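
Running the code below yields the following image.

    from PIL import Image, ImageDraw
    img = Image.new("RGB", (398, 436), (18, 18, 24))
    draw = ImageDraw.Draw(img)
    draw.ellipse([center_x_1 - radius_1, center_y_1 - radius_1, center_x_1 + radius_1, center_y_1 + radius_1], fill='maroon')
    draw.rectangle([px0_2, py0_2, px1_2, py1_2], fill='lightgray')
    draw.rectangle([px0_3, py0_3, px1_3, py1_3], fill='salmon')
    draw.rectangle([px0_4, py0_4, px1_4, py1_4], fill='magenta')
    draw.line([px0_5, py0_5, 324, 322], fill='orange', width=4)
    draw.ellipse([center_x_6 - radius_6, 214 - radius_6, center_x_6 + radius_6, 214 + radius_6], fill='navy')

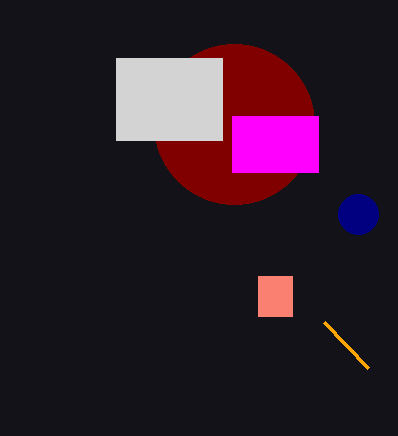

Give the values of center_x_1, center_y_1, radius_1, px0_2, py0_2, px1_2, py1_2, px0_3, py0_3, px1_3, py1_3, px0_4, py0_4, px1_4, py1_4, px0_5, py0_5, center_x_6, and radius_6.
center_x_1 = 234; center_y_1 = 124; radius_1 = 80; px0_2 = 116; py0_2 = 58; px1_2 = 222; py1_2 = 140; px0_3 = 258; py0_3 = 276; px1_3 = 292; py1_3 = 316; px0_4 = 232; py0_4 = 116; px1_4 = 318; py1_4 = 172; px0_5 = 368; py0_5 = 368; center_x_6 = 358; radius_6 = 20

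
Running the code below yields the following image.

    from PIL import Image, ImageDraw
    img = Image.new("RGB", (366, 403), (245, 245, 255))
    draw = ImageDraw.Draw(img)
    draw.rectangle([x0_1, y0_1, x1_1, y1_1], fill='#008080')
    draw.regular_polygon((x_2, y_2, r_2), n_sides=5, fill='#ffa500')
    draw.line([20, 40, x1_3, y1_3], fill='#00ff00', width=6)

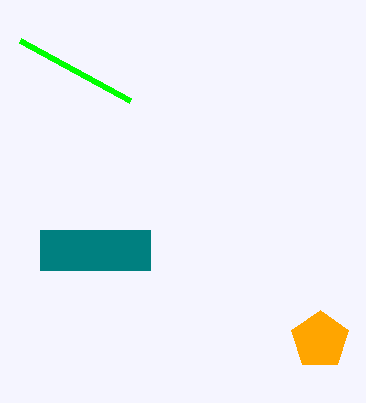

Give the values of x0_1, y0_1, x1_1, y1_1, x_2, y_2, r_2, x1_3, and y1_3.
x0_1 = 40, y0_1 = 230, x1_1 = 150, y1_1 = 270, x_2 = 320, y_2 = 340, r_2 = 30, x1_3 = 130, y1_3 = 100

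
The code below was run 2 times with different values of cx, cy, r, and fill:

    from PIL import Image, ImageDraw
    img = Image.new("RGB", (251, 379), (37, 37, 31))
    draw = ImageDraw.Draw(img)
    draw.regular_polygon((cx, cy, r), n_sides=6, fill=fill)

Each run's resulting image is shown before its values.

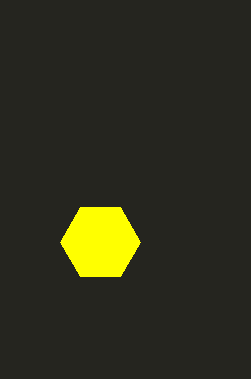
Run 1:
cx = 100
cy = 242
r = 40
fill = 'yellow'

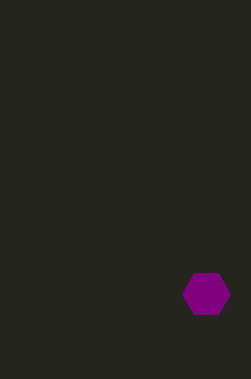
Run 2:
cx = 206, cy = 294, r = 24, fill = 'purple'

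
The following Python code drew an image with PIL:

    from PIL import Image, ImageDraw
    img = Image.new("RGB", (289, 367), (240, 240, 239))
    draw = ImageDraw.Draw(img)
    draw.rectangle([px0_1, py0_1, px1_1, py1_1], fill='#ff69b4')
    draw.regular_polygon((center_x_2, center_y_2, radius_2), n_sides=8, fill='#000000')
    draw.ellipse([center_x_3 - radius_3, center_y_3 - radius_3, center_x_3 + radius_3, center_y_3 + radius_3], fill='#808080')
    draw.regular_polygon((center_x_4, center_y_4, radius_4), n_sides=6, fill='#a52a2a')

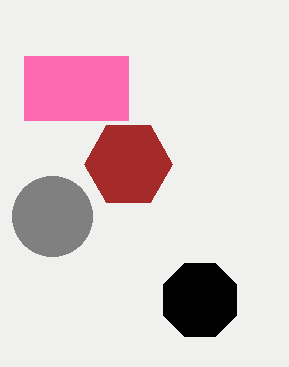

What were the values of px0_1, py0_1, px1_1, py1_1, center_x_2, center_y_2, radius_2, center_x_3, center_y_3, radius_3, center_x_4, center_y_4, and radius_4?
px0_1 = 24, py0_1 = 56, px1_1 = 128, py1_1 = 120, center_x_2 = 200, center_y_2 = 300, radius_2 = 40, center_x_3 = 52, center_y_3 = 216, radius_3 = 40, center_x_4 = 128, center_y_4 = 164, radius_4 = 44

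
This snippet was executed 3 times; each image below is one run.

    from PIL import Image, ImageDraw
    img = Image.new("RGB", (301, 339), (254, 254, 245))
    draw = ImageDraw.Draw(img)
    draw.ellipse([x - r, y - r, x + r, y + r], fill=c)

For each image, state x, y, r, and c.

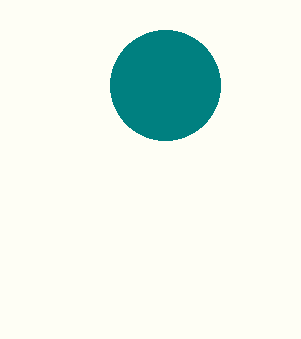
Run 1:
x = 165
y = 85
r = 55
c = 'teal'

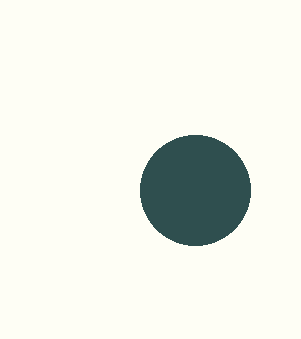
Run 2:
x = 195; y = 190; r = 55; c = 'darkslategray'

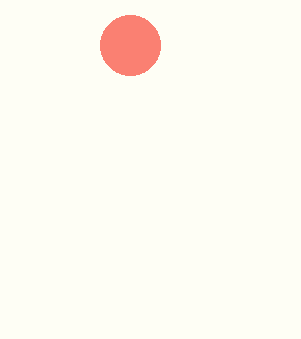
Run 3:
x = 130, y = 45, r = 30, c = 'salmon'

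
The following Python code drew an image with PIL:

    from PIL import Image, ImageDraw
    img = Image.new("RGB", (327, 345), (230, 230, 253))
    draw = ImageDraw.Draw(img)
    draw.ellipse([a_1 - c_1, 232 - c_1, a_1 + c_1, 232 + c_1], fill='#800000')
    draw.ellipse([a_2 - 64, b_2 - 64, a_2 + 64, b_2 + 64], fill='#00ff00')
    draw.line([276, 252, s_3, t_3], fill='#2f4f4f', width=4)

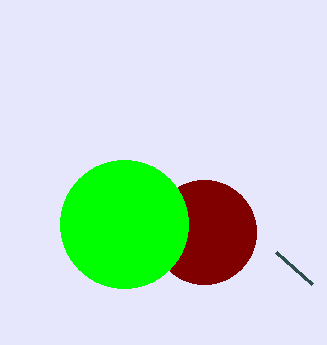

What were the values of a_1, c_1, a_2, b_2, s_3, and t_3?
a_1 = 204; c_1 = 52; a_2 = 124; b_2 = 224; s_3 = 312; t_3 = 284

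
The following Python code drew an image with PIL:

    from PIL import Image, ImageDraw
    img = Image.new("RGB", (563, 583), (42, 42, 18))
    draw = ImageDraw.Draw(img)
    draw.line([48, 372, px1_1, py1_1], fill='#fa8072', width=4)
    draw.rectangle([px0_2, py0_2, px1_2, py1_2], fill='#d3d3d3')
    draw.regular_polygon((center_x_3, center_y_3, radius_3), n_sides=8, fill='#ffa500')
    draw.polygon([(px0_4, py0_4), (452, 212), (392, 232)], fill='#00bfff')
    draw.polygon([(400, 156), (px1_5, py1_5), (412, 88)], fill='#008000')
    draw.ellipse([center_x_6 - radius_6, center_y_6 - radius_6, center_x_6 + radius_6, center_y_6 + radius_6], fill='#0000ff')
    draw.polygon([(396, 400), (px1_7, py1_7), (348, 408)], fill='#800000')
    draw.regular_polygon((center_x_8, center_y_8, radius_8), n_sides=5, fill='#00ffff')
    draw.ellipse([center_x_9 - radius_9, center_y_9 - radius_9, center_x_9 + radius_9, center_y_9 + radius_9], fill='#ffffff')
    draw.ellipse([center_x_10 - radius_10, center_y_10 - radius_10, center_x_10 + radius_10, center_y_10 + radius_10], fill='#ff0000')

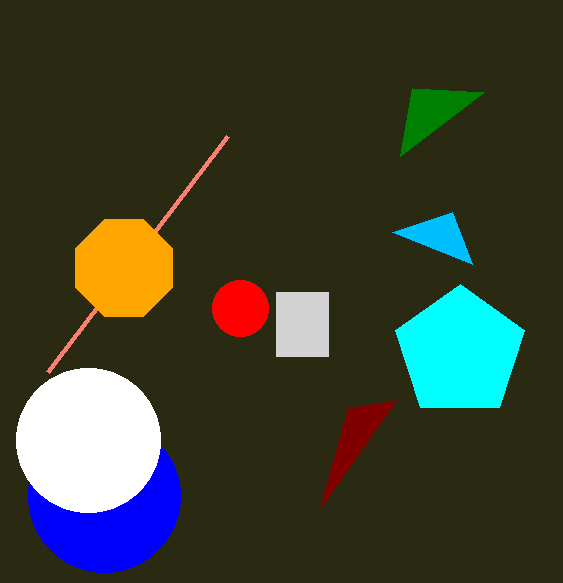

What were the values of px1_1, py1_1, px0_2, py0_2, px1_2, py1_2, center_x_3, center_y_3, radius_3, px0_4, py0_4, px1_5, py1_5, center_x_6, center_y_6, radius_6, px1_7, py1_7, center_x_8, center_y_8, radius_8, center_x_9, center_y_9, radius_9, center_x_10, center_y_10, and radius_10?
px1_1 = 228
py1_1 = 136
px0_2 = 276
py0_2 = 292
px1_2 = 328
py1_2 = 356
center_x_3 = 124
center_y_3 = 268
radius_3 = 52
px0_4 = 472
py0_4 = 264
px1_5 = 484
py1_5 = 92
center_x_6 = 104
center_y_6 = 496
radius_6 = 76
px1_7 = 320
py1_7 = 508
center_x_8 = 460
center_y_8 = 352
radius_8 = 68
center_x_9 = 88
center_y_9 = 440
radius_9 = 72
center_x_10 = 240
center_y_10 = 308
radius_10 = 28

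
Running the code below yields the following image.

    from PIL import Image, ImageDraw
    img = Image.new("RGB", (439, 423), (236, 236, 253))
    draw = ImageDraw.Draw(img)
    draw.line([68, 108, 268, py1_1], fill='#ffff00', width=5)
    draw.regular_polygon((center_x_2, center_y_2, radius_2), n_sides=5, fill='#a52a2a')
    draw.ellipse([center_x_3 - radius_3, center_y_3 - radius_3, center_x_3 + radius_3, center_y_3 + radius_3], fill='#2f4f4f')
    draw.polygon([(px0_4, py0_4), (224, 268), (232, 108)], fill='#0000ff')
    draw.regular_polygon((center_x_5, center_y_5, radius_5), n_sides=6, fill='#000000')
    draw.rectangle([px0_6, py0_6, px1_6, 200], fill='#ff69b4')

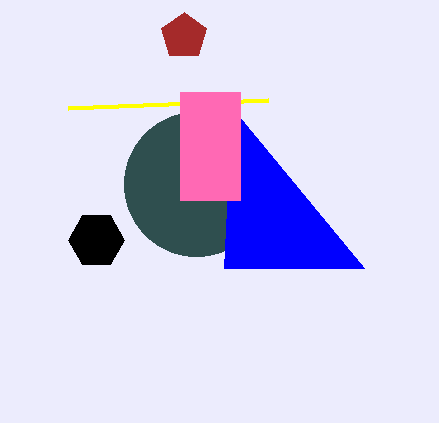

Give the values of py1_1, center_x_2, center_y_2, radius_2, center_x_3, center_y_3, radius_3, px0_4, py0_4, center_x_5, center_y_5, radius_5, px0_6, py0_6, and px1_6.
py1_1 = 100
center_x_2 = 184
center_y_2 = 36
radius_2 = 24
center_x_3 = 196
center_y_3 = 184
radius_3 = 72
px0_4 = 364
py0_4 = 268
center_x_5 = 96
center_y_5 = 240
radius_5 = 28
px0_6 = 180
py0_6 = 92
px1_6 = 240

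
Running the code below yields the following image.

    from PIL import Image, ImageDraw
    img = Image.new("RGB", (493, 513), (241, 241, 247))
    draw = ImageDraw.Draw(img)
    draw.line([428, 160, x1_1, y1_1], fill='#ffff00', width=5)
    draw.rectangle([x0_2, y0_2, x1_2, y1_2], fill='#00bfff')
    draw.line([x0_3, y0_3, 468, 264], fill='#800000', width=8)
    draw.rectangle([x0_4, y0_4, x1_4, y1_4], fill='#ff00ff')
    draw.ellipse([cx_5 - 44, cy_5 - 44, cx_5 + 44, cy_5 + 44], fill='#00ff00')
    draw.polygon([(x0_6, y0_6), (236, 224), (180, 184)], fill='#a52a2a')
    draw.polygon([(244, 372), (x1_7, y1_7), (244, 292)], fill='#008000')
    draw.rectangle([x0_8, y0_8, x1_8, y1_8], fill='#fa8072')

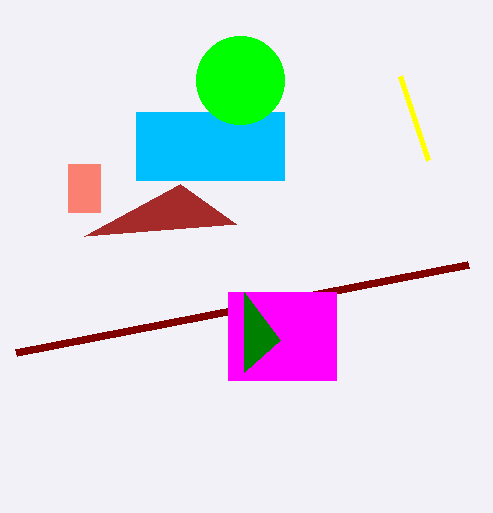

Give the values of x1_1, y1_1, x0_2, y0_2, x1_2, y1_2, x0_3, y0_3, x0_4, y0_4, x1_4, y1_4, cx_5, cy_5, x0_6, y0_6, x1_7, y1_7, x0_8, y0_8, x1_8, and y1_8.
x1_1 = 400, y1_1 = 76, x0_2 = 136, y0_2 = 112, x1_2 = 284, y1_2 = 180, x0_3 = 16, y0_3 = 352, x0_4 = 228, y0_4 = 292, x1_4 = 336, y1_4 = 380, cx_5 = 240, cy_5 = 80, x0_6 = 84, y0_6 = 236, x1_7 = 280, y1_7 = 340, x0_8 = 68, y0_8 = 164, x1_8 = 100, y1_8 = 212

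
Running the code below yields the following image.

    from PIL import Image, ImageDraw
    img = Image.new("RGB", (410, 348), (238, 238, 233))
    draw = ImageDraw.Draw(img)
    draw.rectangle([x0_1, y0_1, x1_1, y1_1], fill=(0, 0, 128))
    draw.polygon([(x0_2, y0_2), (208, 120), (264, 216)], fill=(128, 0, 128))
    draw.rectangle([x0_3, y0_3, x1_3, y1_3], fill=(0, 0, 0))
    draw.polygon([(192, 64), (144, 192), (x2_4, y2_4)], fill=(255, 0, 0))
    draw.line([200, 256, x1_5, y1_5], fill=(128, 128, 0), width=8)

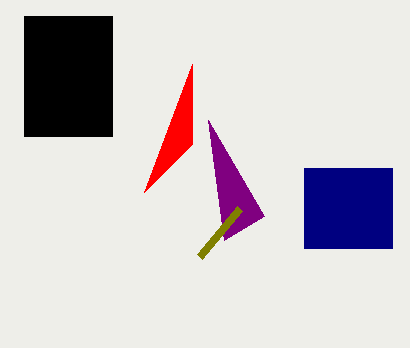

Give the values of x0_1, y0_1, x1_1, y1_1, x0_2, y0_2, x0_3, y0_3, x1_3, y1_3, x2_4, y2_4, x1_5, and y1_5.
x0_1 = 304; y0_1 = 168; x1_1 = 392; y1_1 = 248; x0_2 = 224; y0_2 = 240; x0_3 = 24; y0_3 = 16; x1_3 = 112; y1_3 = 136; x2_4 = 192; y2_4 = 144; x1_5 = 240; y1_5 = 208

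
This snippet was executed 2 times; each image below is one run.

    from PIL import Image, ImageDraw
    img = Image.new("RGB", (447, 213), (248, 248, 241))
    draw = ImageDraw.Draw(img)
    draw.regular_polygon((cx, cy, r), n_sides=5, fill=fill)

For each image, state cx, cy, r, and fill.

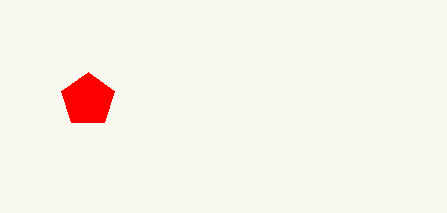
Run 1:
cx = 88, cy = 100, r = 28, fill = 'red'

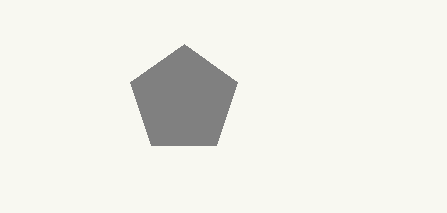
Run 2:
cx = 184, cy = 100, r = 56, fill = 'gray'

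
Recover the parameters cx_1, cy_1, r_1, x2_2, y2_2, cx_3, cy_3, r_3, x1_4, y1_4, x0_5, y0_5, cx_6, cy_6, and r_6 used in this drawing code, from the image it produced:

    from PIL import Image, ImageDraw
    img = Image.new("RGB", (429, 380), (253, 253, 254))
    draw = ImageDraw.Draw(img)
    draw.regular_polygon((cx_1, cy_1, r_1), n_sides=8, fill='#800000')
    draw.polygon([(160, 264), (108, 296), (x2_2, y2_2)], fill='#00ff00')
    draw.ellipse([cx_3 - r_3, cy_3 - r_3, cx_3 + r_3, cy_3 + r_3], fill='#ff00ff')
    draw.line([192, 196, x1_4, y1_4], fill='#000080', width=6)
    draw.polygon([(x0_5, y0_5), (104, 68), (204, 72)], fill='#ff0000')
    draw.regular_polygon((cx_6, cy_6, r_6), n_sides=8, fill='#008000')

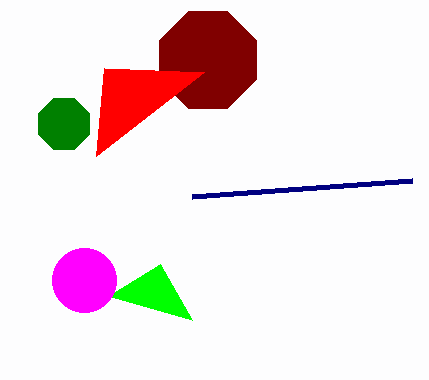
cx_1 = 208
cy_1 = 60
r_1 = 52
x2_2 = 192
y2_2 = 320
cx_3 = 84
cy_3 = 280
r_3 = 32
x1_4 = 412
y1_4 = 180
x0_5 = 96
y0_5 = 156
cx_6 = 64
cy_6 = 124
r_6 = 28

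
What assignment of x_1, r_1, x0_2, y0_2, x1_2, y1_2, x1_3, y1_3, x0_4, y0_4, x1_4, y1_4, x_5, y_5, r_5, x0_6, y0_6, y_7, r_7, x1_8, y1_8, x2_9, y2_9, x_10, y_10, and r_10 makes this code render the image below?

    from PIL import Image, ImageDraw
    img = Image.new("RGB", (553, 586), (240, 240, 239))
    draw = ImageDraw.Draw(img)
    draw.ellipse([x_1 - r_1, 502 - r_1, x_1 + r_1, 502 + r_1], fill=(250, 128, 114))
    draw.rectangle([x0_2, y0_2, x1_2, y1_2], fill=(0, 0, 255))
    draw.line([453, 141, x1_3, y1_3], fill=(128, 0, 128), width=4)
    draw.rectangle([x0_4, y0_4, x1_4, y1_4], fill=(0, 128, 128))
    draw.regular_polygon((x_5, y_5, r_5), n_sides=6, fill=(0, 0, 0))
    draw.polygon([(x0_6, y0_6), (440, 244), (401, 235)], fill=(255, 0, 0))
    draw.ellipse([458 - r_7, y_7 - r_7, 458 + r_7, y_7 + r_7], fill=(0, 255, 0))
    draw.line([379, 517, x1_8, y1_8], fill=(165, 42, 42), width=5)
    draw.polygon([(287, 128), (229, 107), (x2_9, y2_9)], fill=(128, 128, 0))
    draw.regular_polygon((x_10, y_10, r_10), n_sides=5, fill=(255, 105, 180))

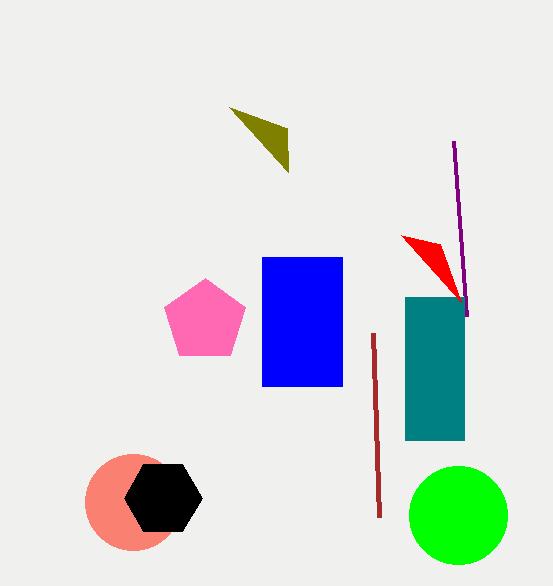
x_1 = 133; r_1 = 48; x0_2 = 262; y0_2 = 257; x1_2 = 342; y1_2 = 386; x1_3 = 466; y1_3 = 316; x0_4 = 405; y0_4 = 297; x1_4 = 464; y1_4 = 440; x_5 = 163; y_5 = 498; r_5 = 39; x0_6 = 461; y0_6 = 302; y_7 = 515; r_7 = 49; x1_8 = 373; y1_8 = 333; x2_9 = 288; y2_9 = 172; x_10 = 205; y_10 = 321; r_10 = 43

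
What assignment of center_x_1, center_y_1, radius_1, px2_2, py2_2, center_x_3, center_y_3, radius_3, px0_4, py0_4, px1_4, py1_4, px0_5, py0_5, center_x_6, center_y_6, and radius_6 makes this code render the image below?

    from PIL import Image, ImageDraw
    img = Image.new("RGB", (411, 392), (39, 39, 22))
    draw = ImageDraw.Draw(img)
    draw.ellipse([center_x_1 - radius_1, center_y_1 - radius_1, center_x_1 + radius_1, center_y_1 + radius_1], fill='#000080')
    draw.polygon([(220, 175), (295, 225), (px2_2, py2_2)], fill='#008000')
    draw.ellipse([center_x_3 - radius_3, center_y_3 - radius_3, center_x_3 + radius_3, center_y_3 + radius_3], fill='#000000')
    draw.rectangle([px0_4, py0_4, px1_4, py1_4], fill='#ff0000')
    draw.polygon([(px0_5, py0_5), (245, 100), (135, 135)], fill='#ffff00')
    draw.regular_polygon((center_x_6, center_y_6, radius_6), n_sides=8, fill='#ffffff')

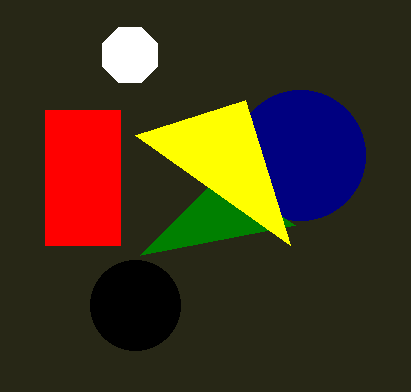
center_x_1 = 300; center_y_1 = 155; radius_1 = 65; px2_2 = 140; py2_2 = 255; center_x_3 = 135; center_y_3 = 305; radius_3 = 45; px0_4 = 45; py0_4 = 110; px1_4 = 120; py1_4 = 245; px0_5 = 290; py0_5 = 245; center_x_6 = 130; center_y_6 = 55; radius_6 = 30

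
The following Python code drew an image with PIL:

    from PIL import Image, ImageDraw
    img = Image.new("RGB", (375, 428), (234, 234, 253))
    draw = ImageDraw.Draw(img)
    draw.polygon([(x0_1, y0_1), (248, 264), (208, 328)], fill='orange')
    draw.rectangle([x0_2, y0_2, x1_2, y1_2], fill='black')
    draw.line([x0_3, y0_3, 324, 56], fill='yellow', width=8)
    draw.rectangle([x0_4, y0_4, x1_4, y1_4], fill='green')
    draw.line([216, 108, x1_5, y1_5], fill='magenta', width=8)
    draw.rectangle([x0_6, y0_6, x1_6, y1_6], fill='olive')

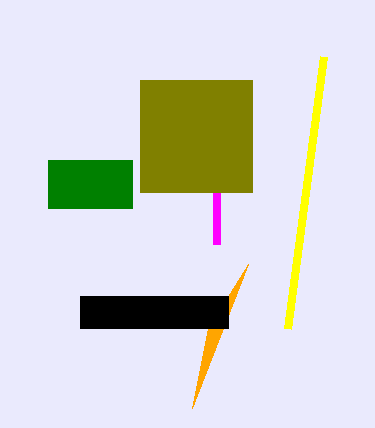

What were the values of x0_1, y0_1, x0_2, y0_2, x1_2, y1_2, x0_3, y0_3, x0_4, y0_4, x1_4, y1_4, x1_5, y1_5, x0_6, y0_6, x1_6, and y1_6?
x0_1 = 192, y0_1 = 408, x0_2 = 80, y0_2 = 296, x1_2 = 228, y1_2 = 328, x0_3 = 288, y0_3 = 328, x0_4 = 48, y0_4 = 160, x1_4 = 132, y1_4 = 208, x1_5 = 216, y1_5 = 244, x0_6 = 140, y0_6 = 80, x1_6 = 252, y1_6 = 192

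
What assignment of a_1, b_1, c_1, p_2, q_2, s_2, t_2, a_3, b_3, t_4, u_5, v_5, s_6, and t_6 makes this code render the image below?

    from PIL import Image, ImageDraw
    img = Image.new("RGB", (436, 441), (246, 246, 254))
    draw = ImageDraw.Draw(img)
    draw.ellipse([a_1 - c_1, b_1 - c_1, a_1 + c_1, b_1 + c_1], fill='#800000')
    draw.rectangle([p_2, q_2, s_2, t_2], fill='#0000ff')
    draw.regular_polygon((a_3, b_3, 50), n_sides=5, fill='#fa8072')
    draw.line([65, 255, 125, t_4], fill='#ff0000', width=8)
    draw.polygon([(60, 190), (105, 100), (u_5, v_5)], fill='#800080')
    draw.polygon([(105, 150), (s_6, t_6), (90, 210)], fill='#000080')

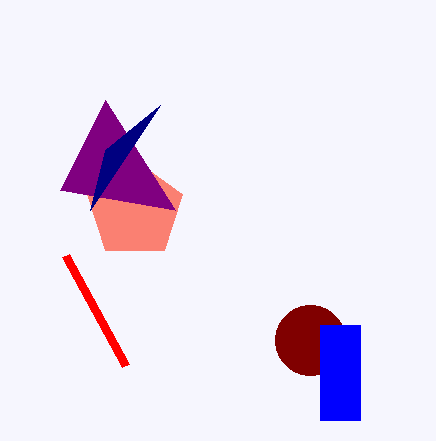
a_1 = 310
b_1 = 340
c_1 = 35
p_2 = 320
q_2 = 325
s_2 = 360
t_2 = 420
a_3 = 135
b_3 = 210
t_4 = 365
u_5 = 175
v_5 = 210
s_6 = 160
t_6 = 105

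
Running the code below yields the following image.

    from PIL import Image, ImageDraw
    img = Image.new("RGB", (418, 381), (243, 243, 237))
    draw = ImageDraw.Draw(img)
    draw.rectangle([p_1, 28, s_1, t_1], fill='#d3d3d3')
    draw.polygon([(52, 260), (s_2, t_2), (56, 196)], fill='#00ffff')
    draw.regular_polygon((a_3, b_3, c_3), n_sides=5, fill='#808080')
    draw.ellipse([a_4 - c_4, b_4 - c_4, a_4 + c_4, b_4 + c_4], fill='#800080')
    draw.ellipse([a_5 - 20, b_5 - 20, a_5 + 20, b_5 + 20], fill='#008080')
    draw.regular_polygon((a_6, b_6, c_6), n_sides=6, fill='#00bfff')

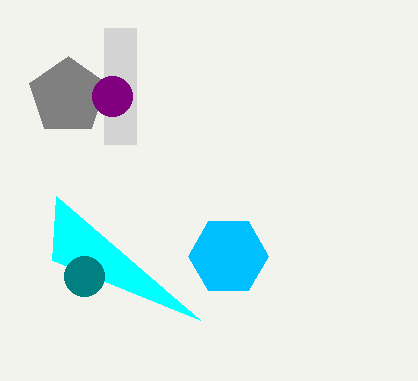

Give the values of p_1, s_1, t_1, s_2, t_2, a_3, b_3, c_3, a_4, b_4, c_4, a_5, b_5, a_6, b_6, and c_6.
p_1 = 104; s_1 = 136; t_1 = 144; s_2 = 200; t_2 = 320; a_3 = 68; b_3 = 96; c_3 = 40; a_4 = 112; b_4 = 96; c_4 = 20; a_5 = 84; b_5 = 276; a_6 = 228; b_6 = 256; c_6 = 40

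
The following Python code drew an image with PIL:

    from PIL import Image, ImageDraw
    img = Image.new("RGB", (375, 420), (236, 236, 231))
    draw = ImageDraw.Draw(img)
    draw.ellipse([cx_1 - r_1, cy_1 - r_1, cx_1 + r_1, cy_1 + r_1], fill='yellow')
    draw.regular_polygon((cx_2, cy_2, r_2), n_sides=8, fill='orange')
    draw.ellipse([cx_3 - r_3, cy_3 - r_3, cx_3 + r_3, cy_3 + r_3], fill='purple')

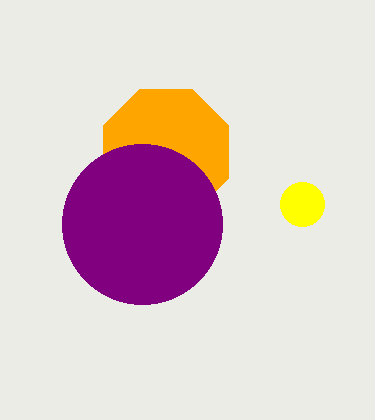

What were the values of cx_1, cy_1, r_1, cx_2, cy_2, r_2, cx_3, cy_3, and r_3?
cx_1 = 302; cy_1 = 204; r_1 = 22; cx_2 = 166; cy_2 = 152; r_2 = 68; cx_3 = 142; cy_3 = 224; r_3 = 80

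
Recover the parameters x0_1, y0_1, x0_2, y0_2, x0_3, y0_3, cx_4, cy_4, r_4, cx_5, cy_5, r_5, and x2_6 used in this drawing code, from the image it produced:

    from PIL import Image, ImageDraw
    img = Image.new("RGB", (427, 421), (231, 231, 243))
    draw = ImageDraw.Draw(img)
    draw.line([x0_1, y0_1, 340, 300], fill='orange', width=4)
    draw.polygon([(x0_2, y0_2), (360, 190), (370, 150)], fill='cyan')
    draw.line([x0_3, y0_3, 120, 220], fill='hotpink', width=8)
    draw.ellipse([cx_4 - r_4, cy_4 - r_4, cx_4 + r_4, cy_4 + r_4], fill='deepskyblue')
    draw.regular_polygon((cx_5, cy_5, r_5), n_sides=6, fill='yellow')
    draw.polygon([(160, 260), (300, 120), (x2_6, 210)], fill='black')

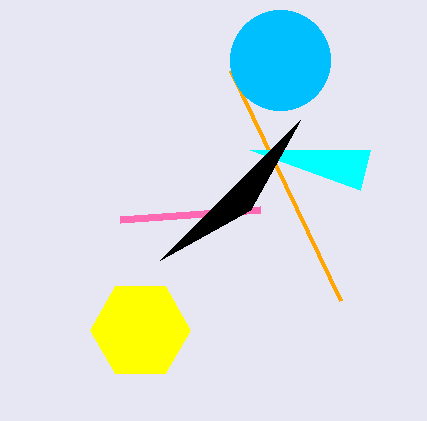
x0_1 = 230, y0_1 = 70, x0_2 = 250, y0_2 = 150, x0_3 = 260, y0_3 = 210, cx_4 = 280, cy_4 = 60, r_4 = 50, cx_5 = 140, cy_5 = 330, r_5 = 50, x2_6 = 250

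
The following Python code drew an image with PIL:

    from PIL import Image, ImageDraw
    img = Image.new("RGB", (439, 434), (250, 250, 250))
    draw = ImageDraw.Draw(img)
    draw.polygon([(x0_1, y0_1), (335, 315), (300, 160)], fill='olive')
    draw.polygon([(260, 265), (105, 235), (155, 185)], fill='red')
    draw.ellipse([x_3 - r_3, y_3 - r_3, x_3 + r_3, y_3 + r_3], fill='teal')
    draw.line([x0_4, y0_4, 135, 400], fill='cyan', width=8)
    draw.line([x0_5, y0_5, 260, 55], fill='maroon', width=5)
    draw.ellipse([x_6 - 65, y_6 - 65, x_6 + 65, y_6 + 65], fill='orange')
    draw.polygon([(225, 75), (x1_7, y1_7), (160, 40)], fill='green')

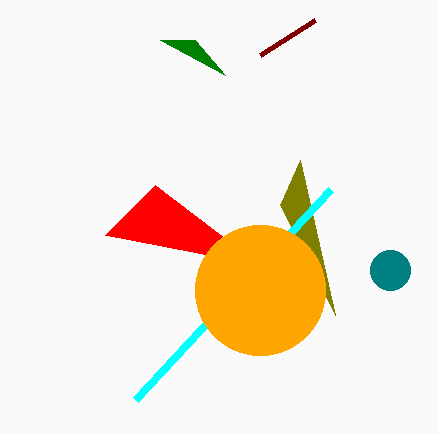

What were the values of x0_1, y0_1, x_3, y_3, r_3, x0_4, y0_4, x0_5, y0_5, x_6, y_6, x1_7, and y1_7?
x0_1 = 280; y0_1 = 205; x_3 = 390; y_3 = 270; r_3 = 20; x0_4 = 330; y0_4 = 190; x0_5 = 315; y0_5 = 20; x_6 = 260; y_6 = 290; x1_7 = 195; y1_7 = 40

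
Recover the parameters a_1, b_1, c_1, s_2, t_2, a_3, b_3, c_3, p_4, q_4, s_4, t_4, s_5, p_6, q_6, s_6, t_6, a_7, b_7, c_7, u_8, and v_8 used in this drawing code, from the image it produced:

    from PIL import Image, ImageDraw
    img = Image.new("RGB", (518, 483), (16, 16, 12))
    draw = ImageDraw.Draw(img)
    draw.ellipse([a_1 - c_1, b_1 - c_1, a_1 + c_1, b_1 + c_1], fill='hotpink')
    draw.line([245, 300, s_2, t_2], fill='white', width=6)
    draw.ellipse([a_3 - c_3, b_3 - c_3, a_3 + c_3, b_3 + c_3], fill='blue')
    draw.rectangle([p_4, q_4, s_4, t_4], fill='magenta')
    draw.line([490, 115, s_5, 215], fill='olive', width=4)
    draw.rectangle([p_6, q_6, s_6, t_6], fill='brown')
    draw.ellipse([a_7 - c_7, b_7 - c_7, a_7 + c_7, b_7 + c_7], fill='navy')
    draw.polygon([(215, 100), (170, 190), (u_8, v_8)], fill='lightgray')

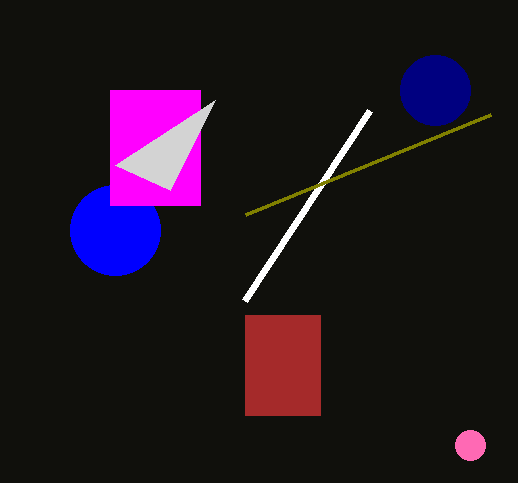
a_1 = 470; b_1 = 445; c_1 = 15; s_2 = 370; t_2 = 110; a_3 = 115; b_3 = 230; c_3 = 45; p_4 = 110; q_4 = 90; s_4 = 200; t_4 = 205; s_5 = 245; p_6 = 245; q_6 = 315; s_6 = 320; t_6 = 415; a_7 = 435; b_7 = 90; c_7 = 35; u_8 = 115; v_8 = 165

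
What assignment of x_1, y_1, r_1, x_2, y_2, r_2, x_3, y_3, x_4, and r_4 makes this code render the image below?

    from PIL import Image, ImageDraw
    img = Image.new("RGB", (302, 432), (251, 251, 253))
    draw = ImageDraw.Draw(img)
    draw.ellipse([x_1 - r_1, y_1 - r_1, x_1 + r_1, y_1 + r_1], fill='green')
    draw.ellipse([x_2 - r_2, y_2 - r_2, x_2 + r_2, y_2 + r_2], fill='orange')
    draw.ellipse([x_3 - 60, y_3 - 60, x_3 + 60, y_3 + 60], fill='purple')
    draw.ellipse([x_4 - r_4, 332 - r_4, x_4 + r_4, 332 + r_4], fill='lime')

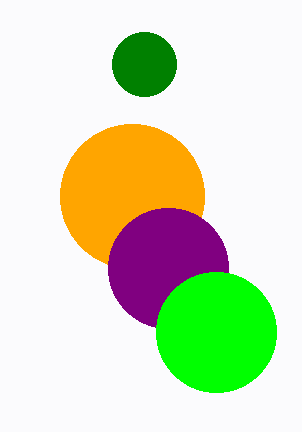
x_1 = 144
y_1 = 64
r_1 = 32
x_2 = 132
y_2 = 196
r_2 = 72
x_3 = 168
y_3 = 268
x_4 = 216
r_4 = 60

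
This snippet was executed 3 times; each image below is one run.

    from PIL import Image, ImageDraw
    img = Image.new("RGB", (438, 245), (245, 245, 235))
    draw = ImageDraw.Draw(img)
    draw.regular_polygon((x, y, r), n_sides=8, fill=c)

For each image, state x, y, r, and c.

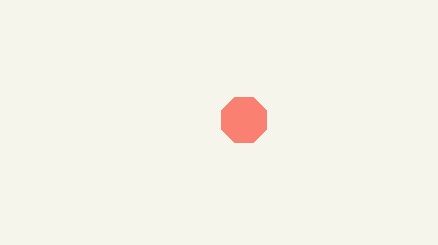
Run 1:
x = 244; y = 120; r = 24; c = 'salmon'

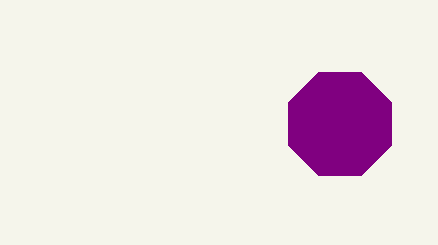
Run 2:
x = 340
y = 124
r = 56
c = 'purple'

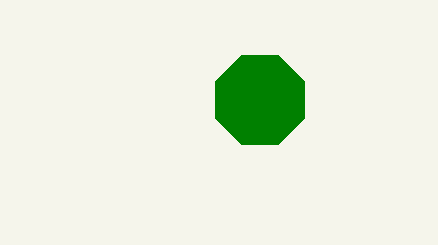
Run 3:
x = 260
y = 100
r = 48
c = 'green'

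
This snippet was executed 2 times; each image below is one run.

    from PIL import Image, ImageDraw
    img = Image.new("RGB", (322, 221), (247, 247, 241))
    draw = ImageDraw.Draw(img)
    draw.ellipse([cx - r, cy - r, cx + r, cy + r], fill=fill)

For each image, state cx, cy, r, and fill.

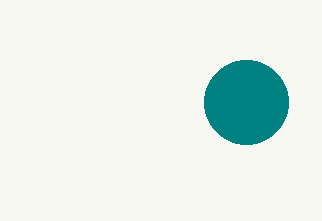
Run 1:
cx = 246; cy = 102; r = 42; fill = 'teal'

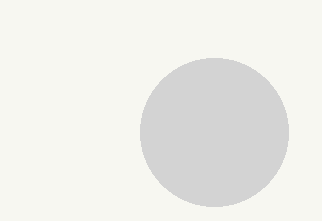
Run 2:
cx = 214
cy = 132
r = 74
fill = 'lightgray'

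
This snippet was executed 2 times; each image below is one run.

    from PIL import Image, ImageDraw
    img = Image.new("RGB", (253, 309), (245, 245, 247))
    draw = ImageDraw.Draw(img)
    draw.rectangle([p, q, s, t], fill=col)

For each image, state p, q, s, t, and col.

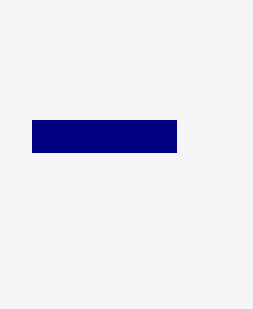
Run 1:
p = 32; q = 120; s = 176; t = 152; col = 'navy'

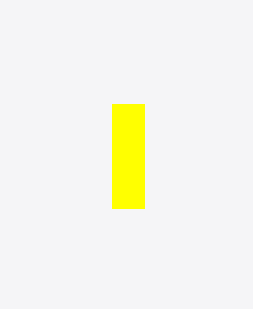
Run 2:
p = 112
q = 104
s = 144
t = 208
col = 'yellow'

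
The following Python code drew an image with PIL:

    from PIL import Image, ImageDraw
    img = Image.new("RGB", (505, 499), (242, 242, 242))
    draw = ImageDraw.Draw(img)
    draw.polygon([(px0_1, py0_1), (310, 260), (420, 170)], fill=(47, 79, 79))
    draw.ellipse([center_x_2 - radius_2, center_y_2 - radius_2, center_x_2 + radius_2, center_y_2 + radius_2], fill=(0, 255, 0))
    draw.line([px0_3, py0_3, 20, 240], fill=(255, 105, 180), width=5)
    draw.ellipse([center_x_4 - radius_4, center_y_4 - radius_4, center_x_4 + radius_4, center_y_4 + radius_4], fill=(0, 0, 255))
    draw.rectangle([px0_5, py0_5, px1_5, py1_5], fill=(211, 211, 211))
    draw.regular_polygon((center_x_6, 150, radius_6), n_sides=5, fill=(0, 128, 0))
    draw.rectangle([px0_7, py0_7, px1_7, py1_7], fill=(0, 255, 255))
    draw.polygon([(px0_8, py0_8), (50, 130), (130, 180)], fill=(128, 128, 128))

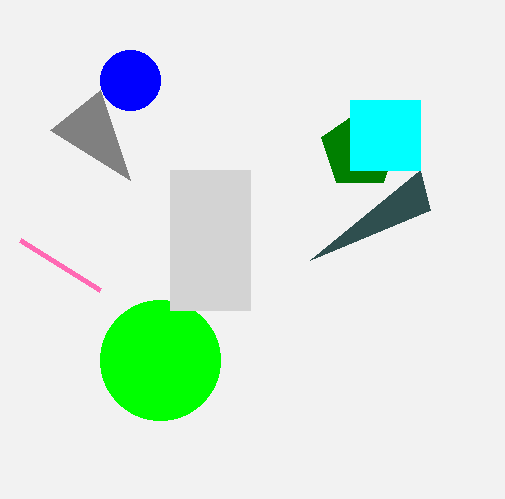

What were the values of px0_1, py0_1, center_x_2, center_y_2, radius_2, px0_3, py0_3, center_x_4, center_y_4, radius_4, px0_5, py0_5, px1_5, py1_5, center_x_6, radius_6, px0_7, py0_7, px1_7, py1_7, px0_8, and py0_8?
px0_1 = 430, py0_1 = 210, center_x_2 = 160, center_y_2 = 360, radius_2 = 60, px0_3 = 100, py0_3 = 290, center_x_4 = 130, center_y_4 = 80, radius_4 = 30, px0_5 = 170, py0_5 = 170, px1_5 = 250, py1_5 = 310, center_x_6 = 360, radius_6 = 40, px0_7 = 350, py0_7 = 100, px1_7 = 420, py1_7 = 170, px0_8 = 100, py0_8 = 90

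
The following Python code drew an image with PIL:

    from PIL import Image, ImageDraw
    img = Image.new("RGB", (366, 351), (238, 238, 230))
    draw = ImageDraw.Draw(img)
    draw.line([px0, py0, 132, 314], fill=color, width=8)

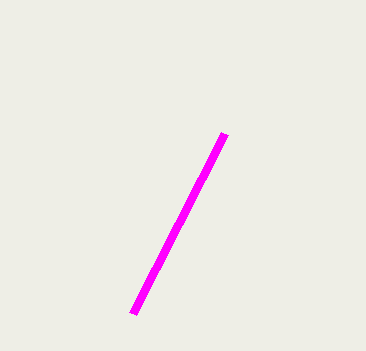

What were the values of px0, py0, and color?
px0 = 224, py0 = 134, color = 'magenta'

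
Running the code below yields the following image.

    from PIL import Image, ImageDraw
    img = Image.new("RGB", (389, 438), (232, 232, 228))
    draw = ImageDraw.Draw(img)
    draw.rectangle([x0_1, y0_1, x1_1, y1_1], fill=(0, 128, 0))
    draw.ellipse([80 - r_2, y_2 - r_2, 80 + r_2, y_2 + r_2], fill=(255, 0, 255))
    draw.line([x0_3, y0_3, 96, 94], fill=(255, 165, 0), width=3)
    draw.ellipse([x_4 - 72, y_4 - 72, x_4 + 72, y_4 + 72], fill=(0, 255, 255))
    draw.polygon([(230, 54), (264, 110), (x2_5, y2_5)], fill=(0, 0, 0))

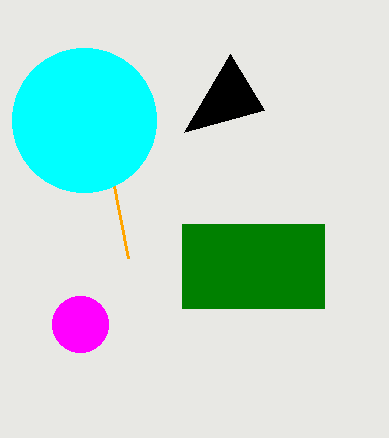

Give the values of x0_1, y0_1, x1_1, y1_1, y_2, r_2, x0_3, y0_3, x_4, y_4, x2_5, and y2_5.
x0_1 = 182; y0_1 = 224; x1_1 = 324; y1_1 = 308; y_2 = 324; r_2 = 28; x0_3 = 128; y0_3 = 258; x_4 = 84; y_4 = 120; x2_5 = 184; y2_5 = 132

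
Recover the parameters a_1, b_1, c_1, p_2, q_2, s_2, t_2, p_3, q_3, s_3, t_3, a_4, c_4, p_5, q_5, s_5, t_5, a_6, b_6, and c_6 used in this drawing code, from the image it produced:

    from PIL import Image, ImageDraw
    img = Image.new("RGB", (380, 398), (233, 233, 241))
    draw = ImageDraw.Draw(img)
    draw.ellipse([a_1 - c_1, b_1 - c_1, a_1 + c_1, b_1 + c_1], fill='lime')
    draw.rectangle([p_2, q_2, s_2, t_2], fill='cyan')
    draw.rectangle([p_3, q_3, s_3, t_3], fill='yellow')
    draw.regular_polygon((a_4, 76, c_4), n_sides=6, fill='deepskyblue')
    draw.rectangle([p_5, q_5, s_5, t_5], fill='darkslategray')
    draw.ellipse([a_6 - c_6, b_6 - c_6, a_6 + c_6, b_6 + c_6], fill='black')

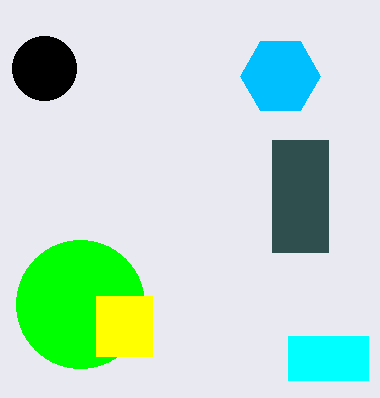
a_1 = 80; b_1 = 304; c_1 = 64; p_2 = 288; q_2 = 336; s_2 = 368; t_2 = 380; p_3 = 96; q_3 = 296; s_3 = 152; t_3 = 356; a_4 = 280; c_4 = 40; p_5 = 272; q_5 = 140; s_5 = 328; t_5 = 252; a_6 = 44; b_6 = 68; c_6 = 32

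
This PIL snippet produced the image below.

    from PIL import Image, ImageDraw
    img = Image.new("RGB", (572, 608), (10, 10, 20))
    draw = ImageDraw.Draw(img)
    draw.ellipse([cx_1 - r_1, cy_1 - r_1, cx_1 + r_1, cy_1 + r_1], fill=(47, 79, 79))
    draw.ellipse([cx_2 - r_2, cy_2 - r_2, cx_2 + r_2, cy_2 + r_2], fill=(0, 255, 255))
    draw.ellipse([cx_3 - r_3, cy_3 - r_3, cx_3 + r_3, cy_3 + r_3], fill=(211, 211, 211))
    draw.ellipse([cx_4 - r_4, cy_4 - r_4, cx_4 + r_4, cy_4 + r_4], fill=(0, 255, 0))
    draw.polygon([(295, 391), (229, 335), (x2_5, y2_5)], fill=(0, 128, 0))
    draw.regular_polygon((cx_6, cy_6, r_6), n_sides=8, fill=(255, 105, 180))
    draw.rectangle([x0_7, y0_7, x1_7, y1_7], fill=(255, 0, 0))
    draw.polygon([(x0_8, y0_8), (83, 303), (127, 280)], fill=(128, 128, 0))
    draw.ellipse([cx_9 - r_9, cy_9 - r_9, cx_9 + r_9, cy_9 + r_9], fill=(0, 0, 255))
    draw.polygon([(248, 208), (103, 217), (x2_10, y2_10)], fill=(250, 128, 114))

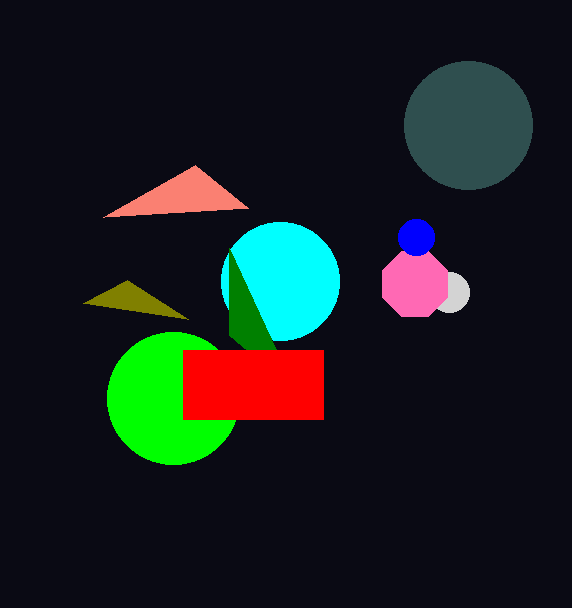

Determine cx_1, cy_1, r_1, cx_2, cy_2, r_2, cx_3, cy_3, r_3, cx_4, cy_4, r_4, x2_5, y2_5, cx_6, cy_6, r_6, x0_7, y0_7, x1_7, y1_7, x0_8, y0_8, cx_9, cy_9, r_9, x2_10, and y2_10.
cx_1 = 468, cy_1 = 125, r_1 = 64, cx_2 = 280, cy_2 = 281, r_2 = 59, cx_3 = 449, cy_3 = 292, r_3 = 20, cx_4 = 173, cy_4 = 398, r_4 = 66, x2_5 = 229, y2_5 = 248, cx_6 = 415, cy_6 = 284, r_6 = 35, x0_7 = 183, y0_7 = 350, x1_7 = 323, y1_7 = 419, x0_8 = 188, y0_8 = 319, cx_9 = 416, cy_9 = 237, r_9 = 18, x2_10 = 195, y2_10 = 165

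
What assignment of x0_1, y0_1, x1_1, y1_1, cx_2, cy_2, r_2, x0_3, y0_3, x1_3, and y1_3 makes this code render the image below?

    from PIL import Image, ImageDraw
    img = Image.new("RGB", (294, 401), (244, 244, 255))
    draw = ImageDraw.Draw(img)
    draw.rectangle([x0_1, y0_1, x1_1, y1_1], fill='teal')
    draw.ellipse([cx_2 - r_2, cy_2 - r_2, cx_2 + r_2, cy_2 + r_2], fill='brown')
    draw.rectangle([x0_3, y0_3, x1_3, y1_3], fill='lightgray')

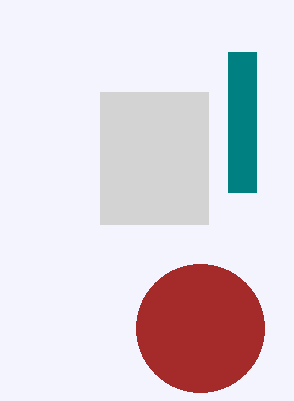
x0_1 = 228
y0_1 = 52
x1_1 = 256
y1_1 = 192
cx_2 = 200
cy_2 = 328
r_2 = 64
x0_3 = 100
y0_3 = 92
x1_3 = 208
y1_3 = 224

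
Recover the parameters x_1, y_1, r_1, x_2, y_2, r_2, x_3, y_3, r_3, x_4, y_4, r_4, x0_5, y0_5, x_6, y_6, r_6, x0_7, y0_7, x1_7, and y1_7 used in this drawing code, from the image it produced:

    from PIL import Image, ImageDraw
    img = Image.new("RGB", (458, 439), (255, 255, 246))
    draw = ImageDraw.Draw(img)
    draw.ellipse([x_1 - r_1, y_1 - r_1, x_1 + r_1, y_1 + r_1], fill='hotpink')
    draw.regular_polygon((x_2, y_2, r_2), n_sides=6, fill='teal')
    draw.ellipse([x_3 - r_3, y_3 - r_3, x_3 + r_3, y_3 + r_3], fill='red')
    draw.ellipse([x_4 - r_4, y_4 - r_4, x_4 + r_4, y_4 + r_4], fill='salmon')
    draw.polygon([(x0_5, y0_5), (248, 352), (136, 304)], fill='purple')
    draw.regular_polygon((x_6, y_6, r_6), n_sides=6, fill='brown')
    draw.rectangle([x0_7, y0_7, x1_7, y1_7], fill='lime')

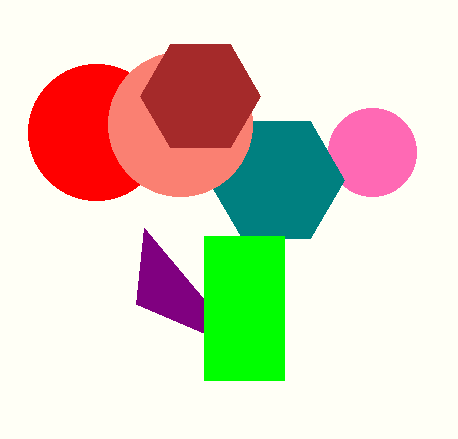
x_1 = 372, y_1 = 152, r_1 = 44, x_2 = 276, y_2 = 180, r_2 = 68, x_3 = 96, y_3 = 132, r_3 = 68, x_4 = 180, y_4 = 124, r_4 = 72, x0_5 = 144, y0_5 = 228, x_6 = 200, y_6 = 96, r_6 = 60, x0_7 = 204, y0_7 = 236, x1_7 = 284, y1_7 = 380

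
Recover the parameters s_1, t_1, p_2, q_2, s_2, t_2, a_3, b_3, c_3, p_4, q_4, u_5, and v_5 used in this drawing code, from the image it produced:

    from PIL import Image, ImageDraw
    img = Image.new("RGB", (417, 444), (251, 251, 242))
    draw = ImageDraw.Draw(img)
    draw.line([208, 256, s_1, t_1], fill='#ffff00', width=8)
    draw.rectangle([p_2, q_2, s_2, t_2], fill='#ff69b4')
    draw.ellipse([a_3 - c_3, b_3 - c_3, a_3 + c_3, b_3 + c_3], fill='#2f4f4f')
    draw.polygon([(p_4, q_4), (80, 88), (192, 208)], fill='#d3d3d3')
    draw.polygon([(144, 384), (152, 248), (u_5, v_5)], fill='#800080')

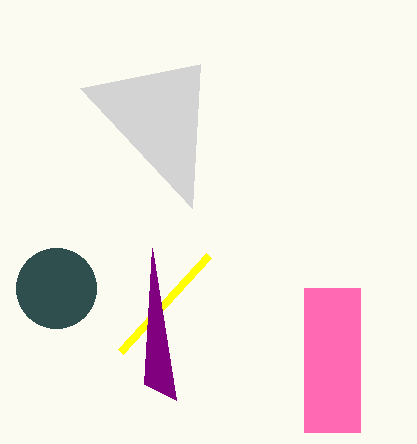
s_1 = 120, t_1 = 352, p_2 = 304, q_2 = 288, s_2 = 360, t_2 = 432, a_3 = 56, b_3 = 288, c_3 = 40, p_4 = 200, q_4 = 64, u_5 = 176, v_5 = 400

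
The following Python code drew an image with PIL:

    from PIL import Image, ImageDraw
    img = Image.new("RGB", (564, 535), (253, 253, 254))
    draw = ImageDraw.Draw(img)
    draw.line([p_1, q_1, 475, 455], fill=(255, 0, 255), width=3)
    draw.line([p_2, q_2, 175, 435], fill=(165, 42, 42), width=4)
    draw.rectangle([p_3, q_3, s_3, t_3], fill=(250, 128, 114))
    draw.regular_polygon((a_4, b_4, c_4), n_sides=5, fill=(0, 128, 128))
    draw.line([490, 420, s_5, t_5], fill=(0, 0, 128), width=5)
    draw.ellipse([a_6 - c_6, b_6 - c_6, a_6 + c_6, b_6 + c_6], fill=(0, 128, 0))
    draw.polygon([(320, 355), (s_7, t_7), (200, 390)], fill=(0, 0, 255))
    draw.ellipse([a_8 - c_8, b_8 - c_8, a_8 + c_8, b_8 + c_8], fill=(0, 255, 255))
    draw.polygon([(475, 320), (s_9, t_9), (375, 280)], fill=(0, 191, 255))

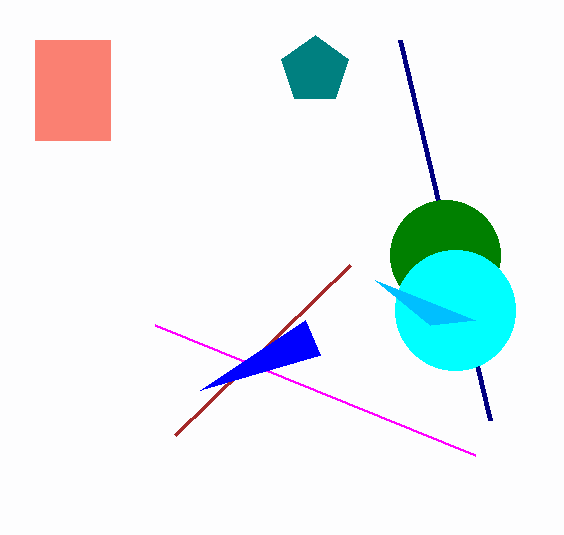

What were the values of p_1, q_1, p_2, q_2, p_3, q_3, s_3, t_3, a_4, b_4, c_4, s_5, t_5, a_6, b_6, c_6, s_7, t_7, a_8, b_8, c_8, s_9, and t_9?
p_1 = 155; q_1 = 325; p_2 = 350; q_2 = 265; p_3 = 35; q_3 = 40; s_3 = 110; t_3 = 140; a_4 = 315; b_4 = 70; c_4 = 35; s_5 = 400; t_5 = 40; a_6 = 445; b_6 = 255; c_6 = 55; s_7 = 305; t_7 = 320; a_8 = 455; b_8 = 310; c_8 = 60; s_9 = 430; t_9 = 325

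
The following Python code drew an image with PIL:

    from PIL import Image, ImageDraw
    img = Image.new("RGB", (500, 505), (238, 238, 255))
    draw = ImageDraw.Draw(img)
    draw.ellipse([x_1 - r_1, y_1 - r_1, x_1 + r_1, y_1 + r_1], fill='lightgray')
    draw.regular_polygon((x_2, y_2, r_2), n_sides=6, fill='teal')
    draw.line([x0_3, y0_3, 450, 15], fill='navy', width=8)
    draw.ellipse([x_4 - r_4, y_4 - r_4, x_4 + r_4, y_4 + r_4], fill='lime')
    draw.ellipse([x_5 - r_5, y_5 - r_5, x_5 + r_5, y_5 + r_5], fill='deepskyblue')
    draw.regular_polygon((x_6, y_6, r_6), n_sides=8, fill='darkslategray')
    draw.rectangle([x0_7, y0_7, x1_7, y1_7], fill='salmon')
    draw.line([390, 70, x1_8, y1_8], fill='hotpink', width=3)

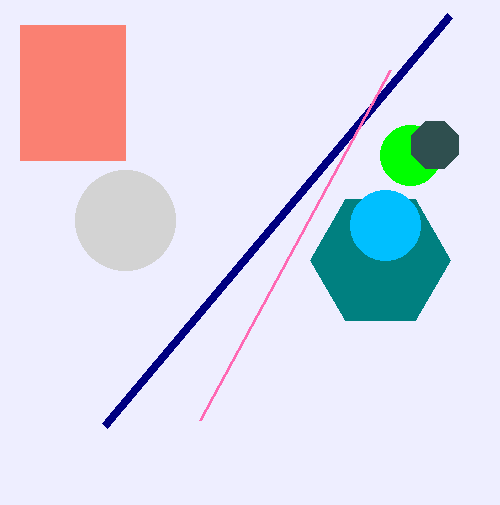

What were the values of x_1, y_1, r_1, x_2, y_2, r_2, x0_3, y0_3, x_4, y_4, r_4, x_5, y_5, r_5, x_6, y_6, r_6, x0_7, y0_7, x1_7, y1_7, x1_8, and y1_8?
x_1 = 125
y_1 = 220
r_1 = 50
x_2 = 380
y_2 = 260
r_2 = 70
x0_3 = 105
y0_3 = 425
x_4 = 410
y_4 = 155
r_4 = 30
x_5 = 385
y_5 = 225
r_5 = 35
x_6 = 435
y_6 = 145
r_6 = 25
x0_7 = 20
y0_7 = 25
x1_7 = 125
y1_7 = 160
x1_8 = 200
y1_8 = 420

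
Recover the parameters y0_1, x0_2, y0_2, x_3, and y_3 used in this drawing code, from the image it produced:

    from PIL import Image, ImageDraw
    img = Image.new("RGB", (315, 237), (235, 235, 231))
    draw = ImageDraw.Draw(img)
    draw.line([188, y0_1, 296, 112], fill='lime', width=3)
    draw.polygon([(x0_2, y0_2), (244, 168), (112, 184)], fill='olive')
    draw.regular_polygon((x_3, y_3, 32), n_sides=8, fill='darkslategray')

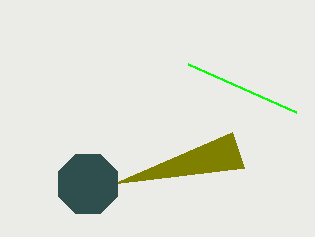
y0_1 = 64
x0_2 = 232
y0_2 = 132
x_3 = 88
y_3 = 184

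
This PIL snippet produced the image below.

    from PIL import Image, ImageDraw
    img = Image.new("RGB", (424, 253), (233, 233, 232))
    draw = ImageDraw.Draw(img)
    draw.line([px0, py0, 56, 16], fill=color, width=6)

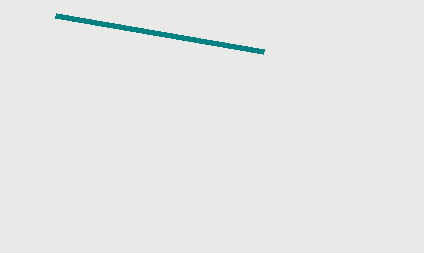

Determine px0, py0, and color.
px0 = 264; py0 = 52; color = 'teal'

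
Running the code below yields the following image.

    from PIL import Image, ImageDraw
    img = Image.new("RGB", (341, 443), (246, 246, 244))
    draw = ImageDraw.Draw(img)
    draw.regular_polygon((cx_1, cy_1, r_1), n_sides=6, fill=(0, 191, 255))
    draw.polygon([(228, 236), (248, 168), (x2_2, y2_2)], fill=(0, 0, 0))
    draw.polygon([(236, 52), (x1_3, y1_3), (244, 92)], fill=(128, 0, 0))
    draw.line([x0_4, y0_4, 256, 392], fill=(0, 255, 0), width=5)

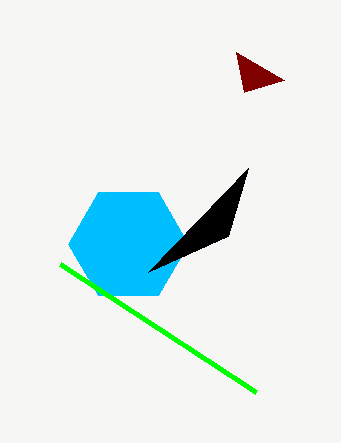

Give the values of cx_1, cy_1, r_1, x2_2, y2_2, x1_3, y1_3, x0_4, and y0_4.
cx_1 = 128, cy_1 = 244, r_1 = 60, x2_2 = 148, y2_2 = 272, x1_3 = 284, y1_3 = 80, x0_4 = 60, y0_4 = 264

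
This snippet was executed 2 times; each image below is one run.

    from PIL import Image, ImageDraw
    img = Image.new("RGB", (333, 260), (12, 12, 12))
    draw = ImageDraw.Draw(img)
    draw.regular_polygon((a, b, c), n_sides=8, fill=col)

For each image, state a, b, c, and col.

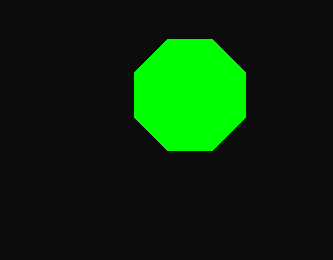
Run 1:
a = 190; b = 95; c = 60; col = 'lime'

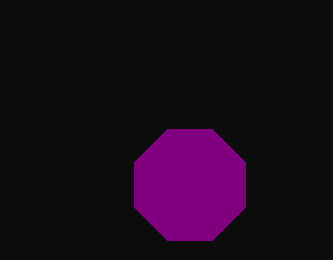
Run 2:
a = 190, b = 185, c = 60, col = 'purple'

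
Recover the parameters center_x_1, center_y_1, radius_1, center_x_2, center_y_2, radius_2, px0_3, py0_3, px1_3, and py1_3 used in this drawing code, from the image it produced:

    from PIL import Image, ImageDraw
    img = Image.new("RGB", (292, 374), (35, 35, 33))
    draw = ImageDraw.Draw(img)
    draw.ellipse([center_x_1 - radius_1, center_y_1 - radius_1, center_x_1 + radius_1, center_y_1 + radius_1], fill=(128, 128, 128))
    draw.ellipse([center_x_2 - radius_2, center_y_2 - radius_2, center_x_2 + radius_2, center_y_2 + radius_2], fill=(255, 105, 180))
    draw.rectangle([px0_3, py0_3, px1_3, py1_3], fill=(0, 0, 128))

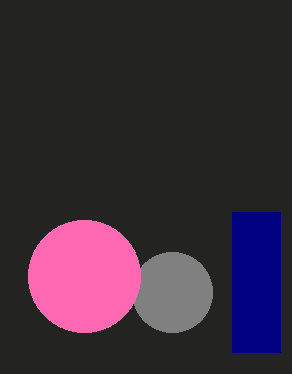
center_x_1 = 172
center_y_1 = 292
radius_1 = 40
center_x_2 = 84
center_y_2 = 276
radius_2 = 56
px0_3 = 232
py0_3 = 212
px1_3 = 280
py1_3 = 352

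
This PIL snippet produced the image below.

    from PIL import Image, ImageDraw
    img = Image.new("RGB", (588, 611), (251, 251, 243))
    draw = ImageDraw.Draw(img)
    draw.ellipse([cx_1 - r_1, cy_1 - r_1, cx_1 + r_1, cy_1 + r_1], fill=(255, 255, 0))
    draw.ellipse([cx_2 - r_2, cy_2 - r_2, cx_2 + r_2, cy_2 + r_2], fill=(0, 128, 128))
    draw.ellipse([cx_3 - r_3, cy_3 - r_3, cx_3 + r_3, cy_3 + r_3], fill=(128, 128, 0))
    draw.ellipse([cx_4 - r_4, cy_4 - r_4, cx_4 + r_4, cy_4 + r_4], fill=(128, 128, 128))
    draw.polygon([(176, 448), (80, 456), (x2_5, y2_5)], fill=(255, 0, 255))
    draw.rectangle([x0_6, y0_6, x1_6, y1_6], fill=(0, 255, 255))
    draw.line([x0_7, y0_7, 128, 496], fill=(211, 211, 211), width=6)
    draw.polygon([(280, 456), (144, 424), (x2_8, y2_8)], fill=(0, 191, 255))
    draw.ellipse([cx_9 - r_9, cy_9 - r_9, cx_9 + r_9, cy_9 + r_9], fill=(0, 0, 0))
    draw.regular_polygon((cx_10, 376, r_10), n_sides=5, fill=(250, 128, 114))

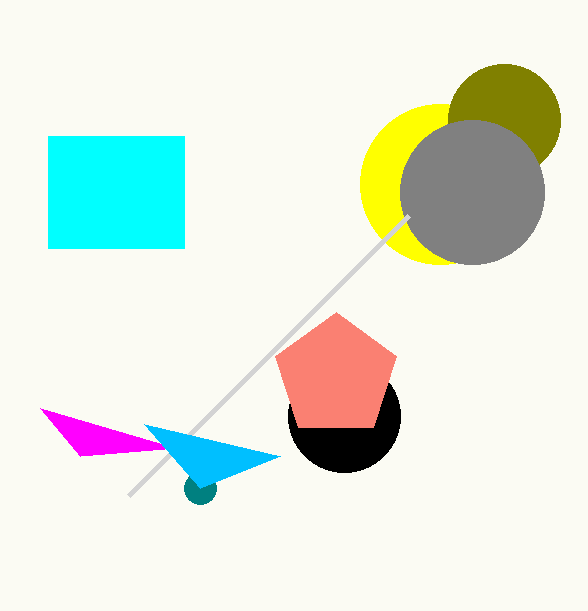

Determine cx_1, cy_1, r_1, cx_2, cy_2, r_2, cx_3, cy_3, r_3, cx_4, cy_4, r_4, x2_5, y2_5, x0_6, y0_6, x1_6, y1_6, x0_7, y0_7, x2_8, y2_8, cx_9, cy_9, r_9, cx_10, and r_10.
cx_1 = 440, cy_1 = 184, r_1 = 80, cx_2 = 200, cy_2 = 488, r_2 = 16, cx_3 = 504, cy_3 = 120, r_3 = 56, cx_4 = 472, cy_4 = 192, r_4 = 72, x2_5 = 40, y2_5 = 408, x0_6 = 48, y0_6 = 136, x1_6 = 184, y1_6 = 248, x0_7 = 408, y0_7 = 216, x2_8 = 200, y2_8 = 488, cx_9 = 344, cy_9 = 416, r_9 = 56, cx_10 = 336, r_10 = 64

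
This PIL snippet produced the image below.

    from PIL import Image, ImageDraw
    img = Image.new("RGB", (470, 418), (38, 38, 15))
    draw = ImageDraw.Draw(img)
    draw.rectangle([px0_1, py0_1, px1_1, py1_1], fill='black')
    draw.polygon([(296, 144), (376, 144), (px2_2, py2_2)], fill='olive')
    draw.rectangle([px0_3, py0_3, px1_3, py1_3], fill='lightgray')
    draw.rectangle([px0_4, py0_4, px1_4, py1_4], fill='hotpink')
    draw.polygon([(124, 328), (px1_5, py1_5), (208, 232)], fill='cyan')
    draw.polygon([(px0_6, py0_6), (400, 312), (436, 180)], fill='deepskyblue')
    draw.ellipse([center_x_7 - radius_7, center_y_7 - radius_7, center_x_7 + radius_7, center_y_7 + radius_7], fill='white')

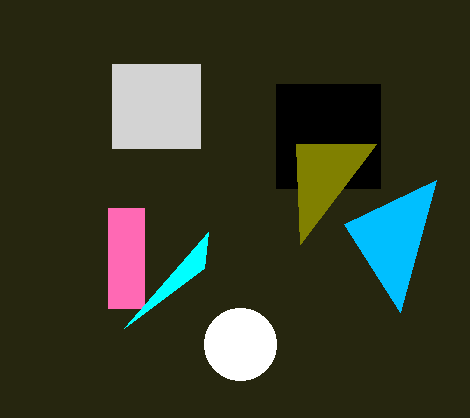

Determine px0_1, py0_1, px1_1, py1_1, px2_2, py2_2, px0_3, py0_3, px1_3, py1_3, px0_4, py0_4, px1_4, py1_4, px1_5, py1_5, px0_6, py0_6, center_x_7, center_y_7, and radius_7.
px0_1 = 276; py0_1 = 84; px1_1 = 380; py1_1 = 188; px2_2 = 300; py2_2 = 244; px0_3 = 112; py0_3 = 64; px1_3 = 200; py1_3 = 148; px0_4 = 108; py0_4 = 208; px1_4 = 144; py1_4 = 308; px1_5 = 204; py1_5 = 268; px0_6 = 344; py0_6 = 224; center_x_7 = 240; center_y_7 = 344; radius_7 = 36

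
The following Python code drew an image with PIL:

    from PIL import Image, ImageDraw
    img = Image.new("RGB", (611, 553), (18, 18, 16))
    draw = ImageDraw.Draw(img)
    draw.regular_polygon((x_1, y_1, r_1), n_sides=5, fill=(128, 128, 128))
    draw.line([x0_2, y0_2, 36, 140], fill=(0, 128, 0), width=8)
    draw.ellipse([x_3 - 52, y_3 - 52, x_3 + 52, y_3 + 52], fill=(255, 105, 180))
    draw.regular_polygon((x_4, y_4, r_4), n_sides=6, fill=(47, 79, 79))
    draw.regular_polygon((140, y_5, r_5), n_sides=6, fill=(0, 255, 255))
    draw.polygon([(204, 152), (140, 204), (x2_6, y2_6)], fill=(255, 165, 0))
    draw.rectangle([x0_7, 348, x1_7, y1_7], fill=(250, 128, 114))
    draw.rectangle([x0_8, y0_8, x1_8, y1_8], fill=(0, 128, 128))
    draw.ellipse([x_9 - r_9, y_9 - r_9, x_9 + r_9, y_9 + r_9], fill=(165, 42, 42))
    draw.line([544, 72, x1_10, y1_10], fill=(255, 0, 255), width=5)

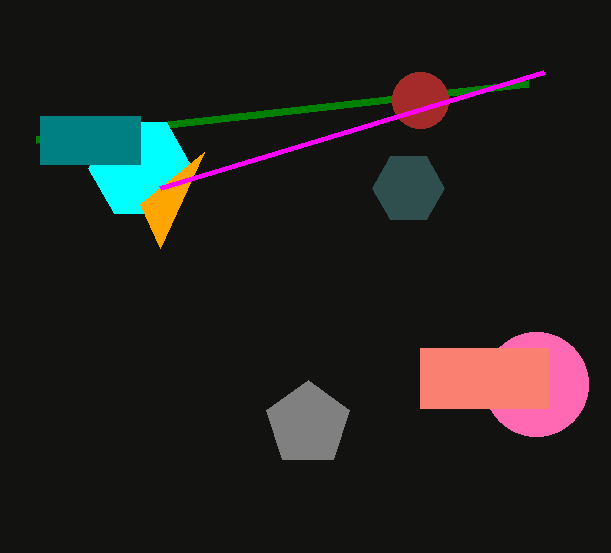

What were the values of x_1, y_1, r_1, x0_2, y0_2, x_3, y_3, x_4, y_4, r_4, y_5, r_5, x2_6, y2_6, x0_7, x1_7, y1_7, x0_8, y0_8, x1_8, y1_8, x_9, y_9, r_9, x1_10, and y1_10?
x_1 = 308; y_1 = 424; r_1 = 44; x0_2 = 528; y0_2 = 84; x_3 = 536; y_3 = 384; x_4 = 408; y_4 = 188; r_4 = 36; y_5 = 168; r_5 = 52; x2_6 = 160; y2_6 = 248; x0_7 = 420; x1_7 = 548; y1_7 = 408; x0_8 = 40; y0_8 = 116; x1_8 = 140; y1_8 = 164; x_9 = 420; y_9 = 100; r_9 = 28; x1_10 = 160; y1_10 = 188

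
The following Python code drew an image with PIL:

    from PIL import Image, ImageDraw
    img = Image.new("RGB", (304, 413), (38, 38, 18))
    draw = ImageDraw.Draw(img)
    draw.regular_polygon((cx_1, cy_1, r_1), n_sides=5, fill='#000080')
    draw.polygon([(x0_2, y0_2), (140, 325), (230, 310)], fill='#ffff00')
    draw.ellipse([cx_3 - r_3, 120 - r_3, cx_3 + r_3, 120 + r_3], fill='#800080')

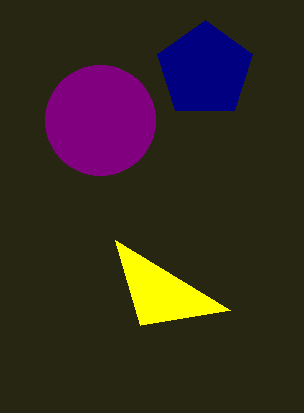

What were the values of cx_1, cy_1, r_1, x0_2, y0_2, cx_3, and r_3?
cx_1 = 205, cy_1 = 70, r_1 = 50, x0_2 = 115, y0_2 = 240, cx_3 = 100, r_3 = 55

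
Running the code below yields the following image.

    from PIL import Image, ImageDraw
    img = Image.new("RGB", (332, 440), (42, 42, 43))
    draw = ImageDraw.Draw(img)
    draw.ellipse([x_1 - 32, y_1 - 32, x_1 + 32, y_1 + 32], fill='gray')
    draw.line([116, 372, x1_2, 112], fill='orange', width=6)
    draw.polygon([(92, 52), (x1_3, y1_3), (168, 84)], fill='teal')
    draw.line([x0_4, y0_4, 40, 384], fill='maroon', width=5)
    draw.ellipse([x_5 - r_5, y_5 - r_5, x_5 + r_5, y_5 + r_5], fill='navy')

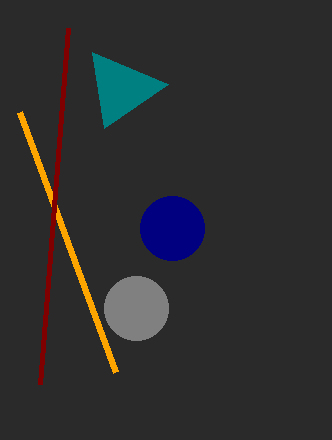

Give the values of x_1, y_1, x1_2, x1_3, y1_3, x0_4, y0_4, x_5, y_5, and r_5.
x_1 = 136
y_1 = 308
x1_2 = 20
x1_3 = 104
y1_3 = 128
x0_4 = 68
y0_4 = 28
x_5 = 172
y_5 = 228
r_5 = 32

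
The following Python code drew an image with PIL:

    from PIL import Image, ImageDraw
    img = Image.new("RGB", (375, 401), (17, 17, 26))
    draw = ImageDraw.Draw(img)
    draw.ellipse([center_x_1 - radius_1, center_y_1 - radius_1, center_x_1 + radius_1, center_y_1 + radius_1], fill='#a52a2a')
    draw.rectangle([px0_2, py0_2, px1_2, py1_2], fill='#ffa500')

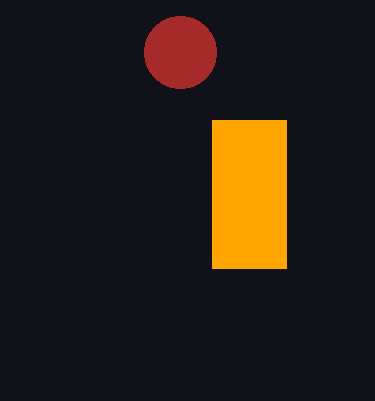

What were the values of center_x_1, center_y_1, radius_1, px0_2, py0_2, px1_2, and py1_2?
center_x_1 = 180; center_y_1 = 52; radius_1 = 36; px0_2 = 212; py0_2 = 120; px1_2 = 286; py1_2 = 268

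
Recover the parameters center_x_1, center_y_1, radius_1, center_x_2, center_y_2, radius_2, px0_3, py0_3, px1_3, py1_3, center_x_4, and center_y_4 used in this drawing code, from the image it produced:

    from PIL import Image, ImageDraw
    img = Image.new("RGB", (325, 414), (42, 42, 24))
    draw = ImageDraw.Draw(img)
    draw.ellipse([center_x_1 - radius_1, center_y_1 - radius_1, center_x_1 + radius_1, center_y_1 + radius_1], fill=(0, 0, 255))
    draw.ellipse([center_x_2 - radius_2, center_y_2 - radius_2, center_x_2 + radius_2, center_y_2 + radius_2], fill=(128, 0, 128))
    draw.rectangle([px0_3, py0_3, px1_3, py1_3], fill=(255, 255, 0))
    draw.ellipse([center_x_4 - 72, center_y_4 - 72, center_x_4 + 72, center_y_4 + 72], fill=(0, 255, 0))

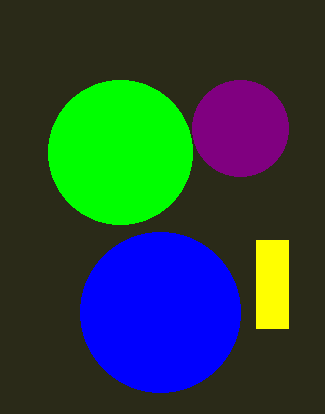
center_x_1 = 160, center_y_1 = 312, radius_1 = 80, center_x_2 = 240, center_y_2 = 128, radius_2 = 48, px0_3 = 256, py0_3 = 240, px1_3 = 288, py1_3 = 328, center_x_4 = 120, center_y_4 = 152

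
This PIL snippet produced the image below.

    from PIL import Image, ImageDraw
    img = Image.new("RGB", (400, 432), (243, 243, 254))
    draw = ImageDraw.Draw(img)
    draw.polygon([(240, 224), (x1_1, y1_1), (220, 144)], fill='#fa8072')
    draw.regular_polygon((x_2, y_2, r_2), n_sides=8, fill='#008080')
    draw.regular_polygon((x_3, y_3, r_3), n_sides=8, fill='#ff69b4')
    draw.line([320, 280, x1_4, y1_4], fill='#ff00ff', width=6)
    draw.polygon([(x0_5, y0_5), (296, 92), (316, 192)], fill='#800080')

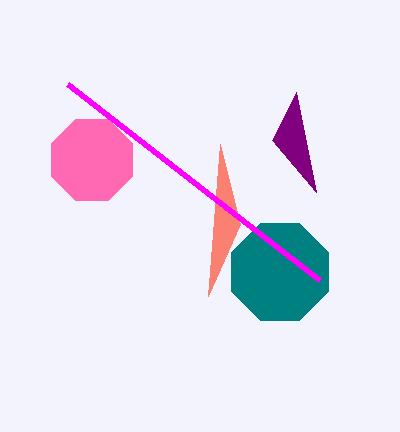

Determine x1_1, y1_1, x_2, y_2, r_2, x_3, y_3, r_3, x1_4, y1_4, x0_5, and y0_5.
x1_1 = 208
y1_1 = 296
x_2 = 280
y_2 = 272
r_2 = 52
x_3 = 92
y_3 = 160
r_3 = 44
x1_4 = 68
y1_4 = 84
x0_5 = 272
y0_5 = 140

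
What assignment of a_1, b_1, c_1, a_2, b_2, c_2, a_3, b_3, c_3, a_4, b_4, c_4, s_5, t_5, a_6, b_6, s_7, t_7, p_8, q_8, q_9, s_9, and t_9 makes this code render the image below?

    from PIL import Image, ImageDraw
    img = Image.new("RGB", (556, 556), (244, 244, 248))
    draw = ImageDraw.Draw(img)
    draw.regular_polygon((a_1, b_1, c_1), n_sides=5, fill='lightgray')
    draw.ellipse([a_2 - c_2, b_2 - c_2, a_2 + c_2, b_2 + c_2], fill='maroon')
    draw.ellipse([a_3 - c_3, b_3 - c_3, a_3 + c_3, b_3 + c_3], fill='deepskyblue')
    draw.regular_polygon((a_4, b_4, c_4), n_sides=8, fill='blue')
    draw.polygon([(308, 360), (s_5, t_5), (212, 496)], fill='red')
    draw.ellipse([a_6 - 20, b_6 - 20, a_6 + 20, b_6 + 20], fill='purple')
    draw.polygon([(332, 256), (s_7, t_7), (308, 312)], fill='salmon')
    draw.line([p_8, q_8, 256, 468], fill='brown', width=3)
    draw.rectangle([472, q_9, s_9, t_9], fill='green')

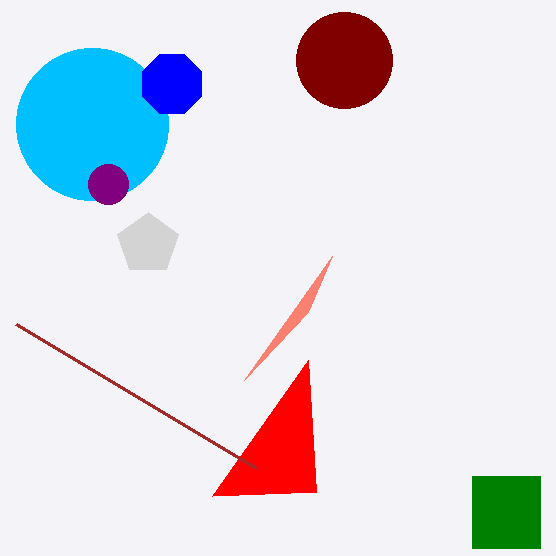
a_1 = 148; b_1 = 244; c_1 = 32; a_2 = 344; b_2 = 60; c_2 = 48; a_3 = 92; b_3 = 124; c_3 = 76; a_4 = 172; b_4 = 84; c_4 = 32; s_5 = 316; t_5 = 492; a_6 = 108; b_6 = 184; s_7 = 244; t_7 = 380; p_8 = 16; q_8 = 324; q_9 = 476; s_9 = 540; t_9 = 548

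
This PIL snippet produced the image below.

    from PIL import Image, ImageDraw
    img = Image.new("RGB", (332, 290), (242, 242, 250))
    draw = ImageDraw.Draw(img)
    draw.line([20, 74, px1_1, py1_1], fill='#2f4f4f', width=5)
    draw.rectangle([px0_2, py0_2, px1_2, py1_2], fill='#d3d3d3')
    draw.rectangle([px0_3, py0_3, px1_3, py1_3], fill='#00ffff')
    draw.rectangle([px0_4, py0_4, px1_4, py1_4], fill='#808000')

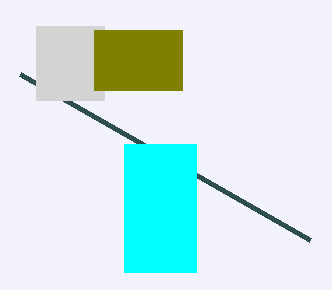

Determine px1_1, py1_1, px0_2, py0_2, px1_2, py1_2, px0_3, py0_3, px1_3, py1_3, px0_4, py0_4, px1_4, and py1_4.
px1_1 = 310
py1_1 = 240
px0_2 = 36
py0_2 = 26
px1_2 = 104
py1_2 = 100
px0_3 = 124
py0_3 = 144
px1_3 = 196
py1_3 = 272
px0_4 = 94
py0_4 = 30
px1_4 = 182
py1_4 = 90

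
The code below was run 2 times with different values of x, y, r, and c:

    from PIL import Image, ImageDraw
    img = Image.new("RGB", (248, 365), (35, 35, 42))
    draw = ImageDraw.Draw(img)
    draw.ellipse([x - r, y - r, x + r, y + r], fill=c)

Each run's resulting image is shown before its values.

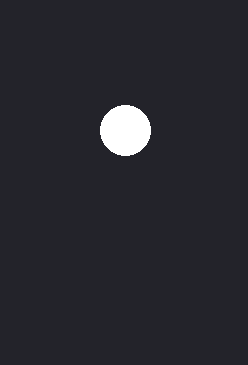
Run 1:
x = 125; y = 130; r = 25; c = 'white'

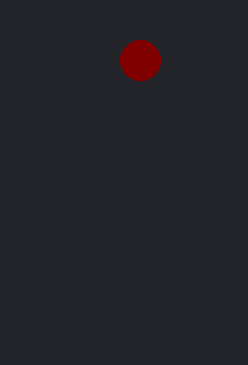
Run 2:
x = 140, y = 60, r = 20, c = 'maroon'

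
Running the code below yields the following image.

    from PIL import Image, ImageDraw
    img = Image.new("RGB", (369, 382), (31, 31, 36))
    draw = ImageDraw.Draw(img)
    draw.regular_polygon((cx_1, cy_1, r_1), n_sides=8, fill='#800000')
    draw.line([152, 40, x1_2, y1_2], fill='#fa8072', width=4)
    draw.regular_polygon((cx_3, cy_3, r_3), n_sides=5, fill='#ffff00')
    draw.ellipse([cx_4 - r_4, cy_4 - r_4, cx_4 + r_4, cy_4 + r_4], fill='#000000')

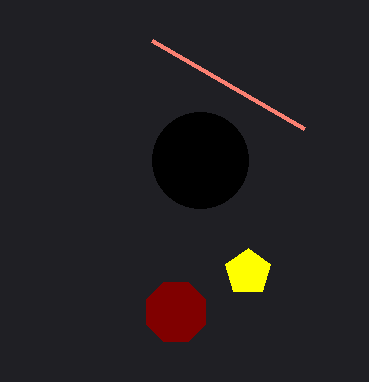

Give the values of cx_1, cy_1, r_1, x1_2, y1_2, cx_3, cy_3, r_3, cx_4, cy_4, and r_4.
cx_1 = 176, cy_1 = 312, r_1 = 32, x1_2 = 304, y1_2 = 128, cx_3 = 248, cy_3 = 272, r_3 = 24, cx_4 = 200, cy_4 = 160, r_4 = 48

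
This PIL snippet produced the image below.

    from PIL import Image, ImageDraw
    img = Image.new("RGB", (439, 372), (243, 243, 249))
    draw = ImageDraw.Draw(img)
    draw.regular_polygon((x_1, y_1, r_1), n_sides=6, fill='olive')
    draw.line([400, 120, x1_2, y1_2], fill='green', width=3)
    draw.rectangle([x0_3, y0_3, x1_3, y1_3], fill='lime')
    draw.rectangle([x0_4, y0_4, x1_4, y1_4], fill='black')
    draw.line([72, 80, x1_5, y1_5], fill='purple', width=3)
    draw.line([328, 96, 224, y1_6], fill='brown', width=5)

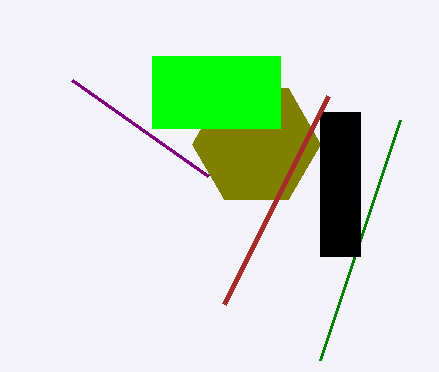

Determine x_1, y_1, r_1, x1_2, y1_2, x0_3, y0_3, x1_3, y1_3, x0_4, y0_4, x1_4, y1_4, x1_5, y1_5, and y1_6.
x_1 = 256; y_1 = 144; r_1 = 64; x1_2 = 320; y1_2 = 360; x0_3 = 152; y0_3 = 56; x1_3 = 280; y1_3 = 128; x0_4 = 320; y0_4 = 112; x1_4 = 360; y1_4 = 256; x1_5 = 208; y1_5 = 176; y1_6 = 304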